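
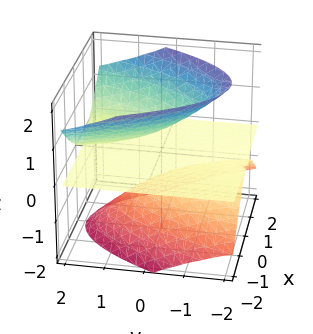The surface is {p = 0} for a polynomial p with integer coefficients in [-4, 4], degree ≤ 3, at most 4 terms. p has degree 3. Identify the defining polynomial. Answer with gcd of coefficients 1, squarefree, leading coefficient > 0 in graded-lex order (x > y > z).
(a) I count 2 distinct pieces. Treating them together as one polynomial.
(b) deg p = 3. No degree-2 surface has this shape.
(c) From the axis intercepts and sections: it meets the z-axis at z = 0 (among the integer gridlines); every point of the x-axis in the box is on the surface; every point of the y-axis in the box is on the surface.
(d) Together with the visible shape, these determine p as stated.

2*x^2*z - 2*y*z^2 - 2*z^3 + z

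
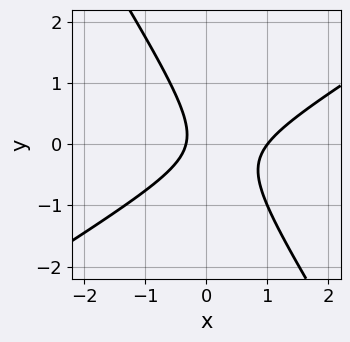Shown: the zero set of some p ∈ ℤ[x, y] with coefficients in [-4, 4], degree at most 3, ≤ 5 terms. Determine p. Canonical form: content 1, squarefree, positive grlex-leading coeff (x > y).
deg p = 2. No degree-1 curve has this shape.
From the visible intercepts: the curve avoids every integer y-axis point in the box; it meets the x-axis at x = 1 (among the integer gridlines).
The integer polynomial consistent with all of this is the stated p.

3*x^2 - 3*x*y - 3*y^2 - 2*x - 1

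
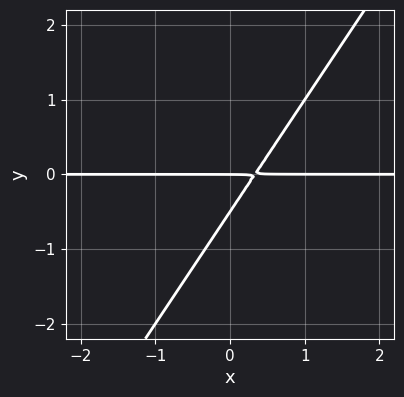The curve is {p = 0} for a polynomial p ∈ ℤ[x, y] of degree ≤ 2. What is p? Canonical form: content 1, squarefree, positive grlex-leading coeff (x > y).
1. Degree: a generic line meets the curve in up to 2 points, so deg p = 2.
2. From the visible intercepts: the visible x-axis segment lies entirely on the curve; it crosses the y-axis at the gridline y = 0.
3. The integer polynomial consistent with all of this is the stated p.

3*x*y - 2*y^2 - y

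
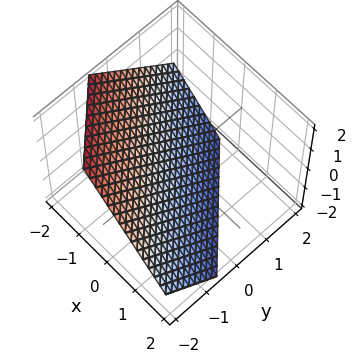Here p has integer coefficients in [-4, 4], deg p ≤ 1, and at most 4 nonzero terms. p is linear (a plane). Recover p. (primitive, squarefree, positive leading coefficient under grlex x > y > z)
3*x + 3*y + 3*z + 2

The degree is 1 — the surface is flat (a plane).
Matching integer coefficients to the picture gives p.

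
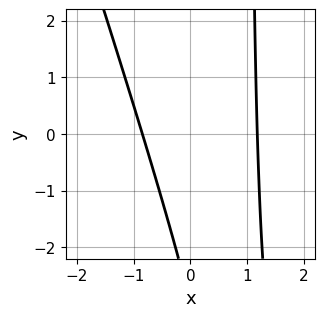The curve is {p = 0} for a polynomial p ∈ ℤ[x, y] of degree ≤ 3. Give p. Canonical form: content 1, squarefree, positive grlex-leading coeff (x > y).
3*x^2 + x*y - x - y - 3

1. The degree is 2 — no degree-1 curve has this shape.
2. Observable constraints: no y-intercept at any integer in the box.
3. These observations pin down the coefficients.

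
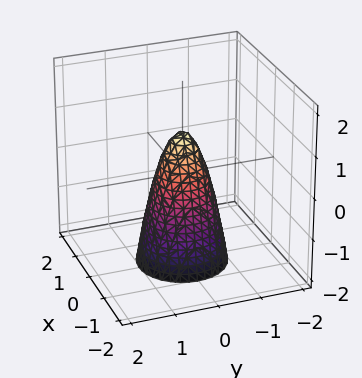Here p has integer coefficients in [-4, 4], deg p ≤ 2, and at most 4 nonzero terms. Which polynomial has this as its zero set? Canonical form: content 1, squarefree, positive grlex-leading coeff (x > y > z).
First, degree: the shape is more complex than any degree-1 surface, so deg p = 2.
Then, symmetries: the surface is invariant under rotation about z: p = q(x² + y², z).
Then, checking where it meets the axes: one z-axis crossing is at z = 1; a circular section at z = -2 has radius exactly 1.
Finally, putting this together gives p.

3*x^2 + 3*y^2 + z - 1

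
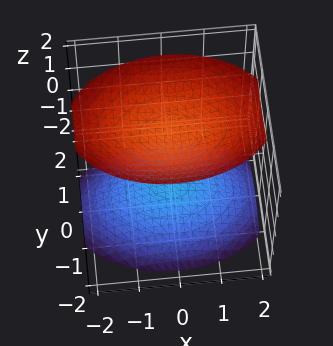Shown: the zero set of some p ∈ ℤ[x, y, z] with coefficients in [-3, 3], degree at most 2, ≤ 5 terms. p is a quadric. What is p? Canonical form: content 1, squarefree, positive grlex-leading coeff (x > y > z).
x^2 + 2*y^2 - 2*z^2 + 3

(a) I count 2 distinct pieces.
(b) The degree is 2 — two sheets facing apart; a quadric.
(c) Symmetries: the x ↦ −x reflection is a symmetry, so x appears only in even powers; the z ↦ −z reflection is a symmetry, so z appears only in even powers; it's symmetric under y → −y, forcing even powers of y.
(d) Against the integer gridlines: it misses every integer gridline on the y-axis; the surface avoids every integer x-axis point in the box.
(e) Putting this together gives p.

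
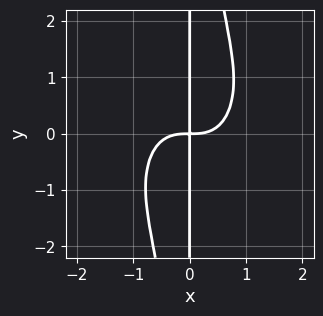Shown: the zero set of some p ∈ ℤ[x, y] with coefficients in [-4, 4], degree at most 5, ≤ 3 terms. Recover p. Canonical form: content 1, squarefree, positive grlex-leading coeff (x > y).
The degree is 4 — no degree-3 curve has this shape.
Checking where it meets the axes: every point of the y-axis in the box is on the curve.
Solving for integer coefficients yields p as stated.

3*x^4 + 2*x^2*y^2 - 3*x*y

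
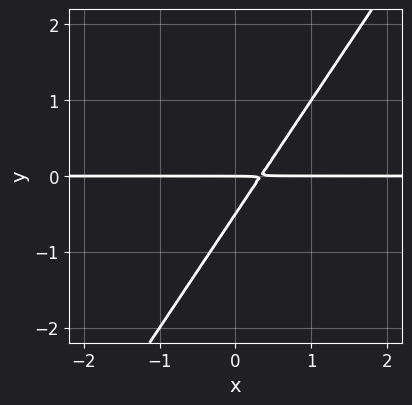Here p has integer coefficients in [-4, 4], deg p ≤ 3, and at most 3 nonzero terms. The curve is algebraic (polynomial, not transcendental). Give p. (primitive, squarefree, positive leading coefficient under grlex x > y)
3*x*y - 2*y^2 - y

The degree is 2 — no degree-1 curve has this shape.
Reading off the gridlines: it meets the y-axis at y = 0 (among the integer gridlines); every point of the x-axis in the box is on the curve.
Assembling these constraints gives the stated polynomial.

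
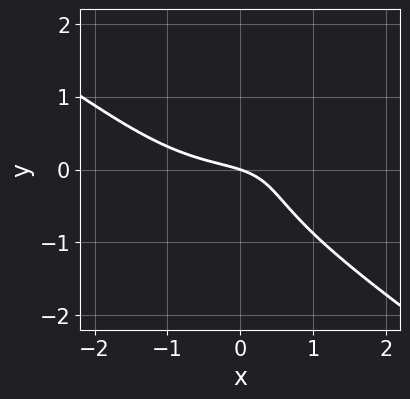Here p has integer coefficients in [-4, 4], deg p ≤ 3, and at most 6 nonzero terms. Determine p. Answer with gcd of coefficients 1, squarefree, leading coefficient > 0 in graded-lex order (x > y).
deg p = 3. The shape is more complex than any degree-2 curve.
From the axis intercepts and sections: one x-axis crossing is at x = 0; it crosses the y-axis at the gridline y = 0.
Fitting integer coefficients to these (and the overall shape) gives p.

x^3 + 3*y^3 - 3*x*y + x + 3*y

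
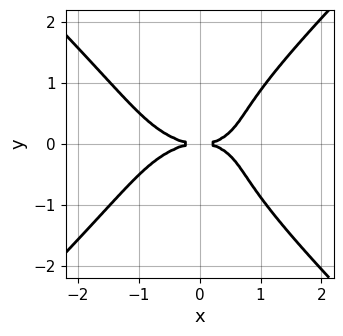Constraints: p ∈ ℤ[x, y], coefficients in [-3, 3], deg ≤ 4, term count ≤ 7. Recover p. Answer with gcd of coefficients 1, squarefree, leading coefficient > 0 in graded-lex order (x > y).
x^4 + 2*x^2*y^2 - 3*y^4 + 2*x*y^2 - 3*y^2

(a) deg p = 4.
(b) Symmetries: mirror symmetry y ↦ −y ⇒ only even powers of y.
(c) Against the integer gridlines: it crosses the y-axis at the gridline y = 0; it crosses the x-axis at the gridline x = 0.
(d) Solving for integer coefficients yields p as stated.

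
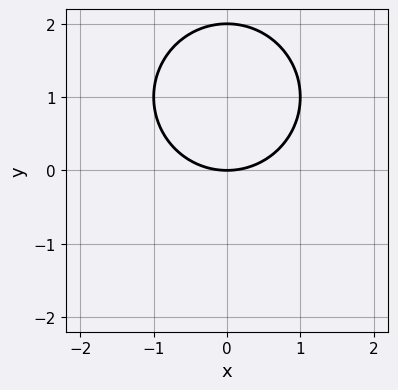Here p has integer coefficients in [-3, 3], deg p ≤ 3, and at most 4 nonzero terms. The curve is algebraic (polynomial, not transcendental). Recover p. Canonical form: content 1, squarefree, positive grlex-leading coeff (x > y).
x^2 + y^2 - 2*y

First, degree: a generic line meets the curve in up to 2 points, so deg p = 2.
Next, symmetries: mirror symmetry x ↦ −x ⇒ only even powers of x.
Next, from the visible intercepts: among the integer gridlines, it crosses the y-axis at y ∈ {0, 2}; it meets the x-axis at x = 0 (among the integer gridlines).
Finally, together with the visible shape, these determine p as stated.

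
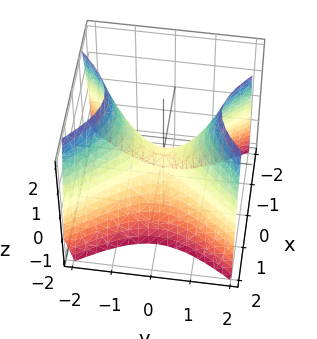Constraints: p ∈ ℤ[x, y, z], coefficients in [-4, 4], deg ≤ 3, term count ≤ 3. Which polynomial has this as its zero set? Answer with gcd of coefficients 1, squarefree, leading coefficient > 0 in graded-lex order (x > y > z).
3*x^2 - 2*y^2 + 2*z

First, the degree is 2 — a hyperbolic paraboloid; a quadric.
Then, symmetries: mirror symmetry x ↦ −x ⇒ only even powers of x; mirror symmetry y ↦ −y ⇒ only even powers of y.
Next, observable constraints: it crosses the z-axis at the gridline z = 0; one x-axis crossing is at x = 0; one y-axis crossing is at y = 0.
Finally, solving for integer coefficients yields p as stated.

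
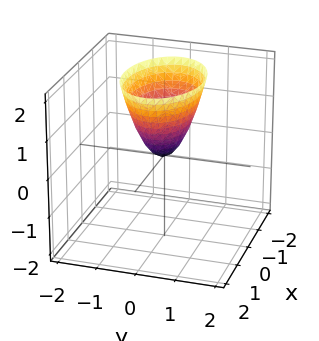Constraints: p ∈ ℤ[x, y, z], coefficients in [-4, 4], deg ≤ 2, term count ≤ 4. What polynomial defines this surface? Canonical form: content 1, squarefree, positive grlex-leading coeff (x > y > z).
x^2 + 2*y^2 - z

deg p = 2.
Symmetries: the x ↦ −x reflection is a symmetry, so x appears only in even powers; it's symmetric under y → −y, forcing even powers of y.
Checking where it meets the axes: it meets the x-axis at x = 0 (among the integer gridlines); it crosses the y-axis at the gridline y = 0; it meets the z-axis at z = 0 (among the integer gridlines).
Fitting integer coefficients to these (and the overall shape) gives p.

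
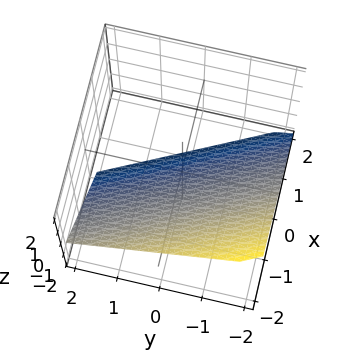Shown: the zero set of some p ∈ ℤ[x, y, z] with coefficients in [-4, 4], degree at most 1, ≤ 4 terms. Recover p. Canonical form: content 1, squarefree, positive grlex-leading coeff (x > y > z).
2*x + y + 2*z + 2

First, deg p = 1. Every cross-section is a straight line — this is a plane.
Then, reading off the gridlines: it crosses the x-axis at the gridline x = -1; it meets the y-axis at y = -2 (among the integer gridlines); one z-axis crossing is at z = -1.
Finally, the integer polynomial consistent with all of this is the stated p.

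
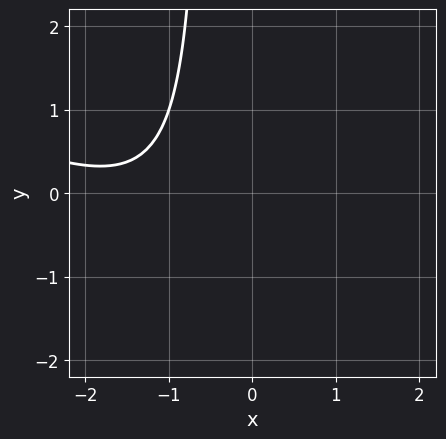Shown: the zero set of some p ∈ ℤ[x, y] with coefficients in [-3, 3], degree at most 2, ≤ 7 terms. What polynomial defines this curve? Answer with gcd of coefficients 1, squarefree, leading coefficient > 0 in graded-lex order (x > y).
The degree is 2 — no degree-1 curve has this shape.
From the axis intercepts and sections: no x-intercept at any integer in the box; no y-intercept at any integer in the box.
Assembling these constraints gives the stated polynomial.

x^2 + 2*x*y + 3*x + y + 3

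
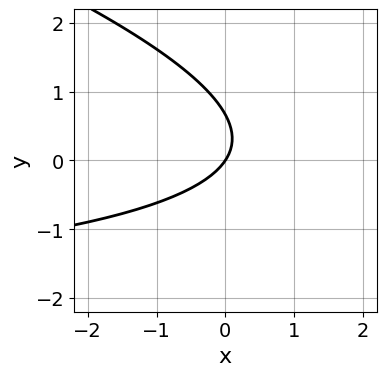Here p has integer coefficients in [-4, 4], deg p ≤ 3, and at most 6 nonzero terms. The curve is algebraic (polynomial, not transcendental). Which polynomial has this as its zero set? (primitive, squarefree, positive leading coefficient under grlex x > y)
Degree: the shape is more complex than any degree-1 curve, so deg p = 2.
From the axis intercepts and sections: it meets the y-axis at y = 0 (among the integer gridlines); one x-axis crossing is at x = 0.
Putting this together gives p.

x*y + 3*y^2 + 3*x - 2*y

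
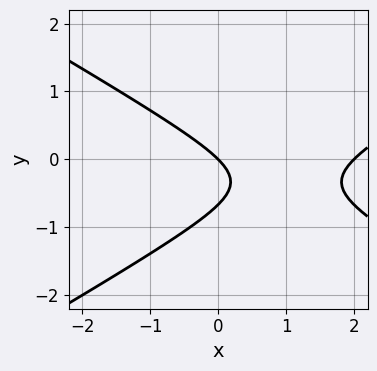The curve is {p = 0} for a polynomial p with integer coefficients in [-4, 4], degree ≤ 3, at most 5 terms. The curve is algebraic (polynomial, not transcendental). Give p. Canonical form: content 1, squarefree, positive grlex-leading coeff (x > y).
(a) Degree: no degree-1 curve has this shape, so deg p = 2.
(b) Reading off the gridlines: among the integer gridlines, it crosses the x-axis at x ∈ {0, 2}; one y-axis crossing is at y = 0.
(c) Fitting integer coefficients to these (and the overall shape) gives p.

x^2 - 3*y^2 - 2*x - 2*y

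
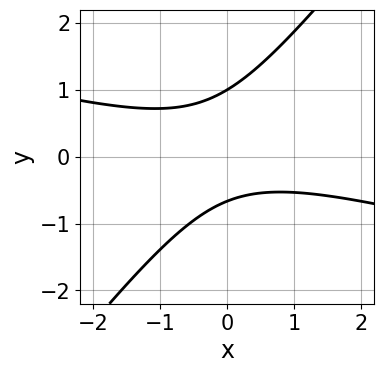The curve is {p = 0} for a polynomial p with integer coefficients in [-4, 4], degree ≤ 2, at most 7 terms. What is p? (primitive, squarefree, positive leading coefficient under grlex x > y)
x^2 + 3*x*y - 3*y^2 + y + 2

The degree is 2 — the shape is more complex than any degree-1 curve.
Against the integer gridlines: it misses every integer gridline on the x-axis; it crosses the y-axis at the gridline y = 1.
Matching integer coefficients to the picture gives p.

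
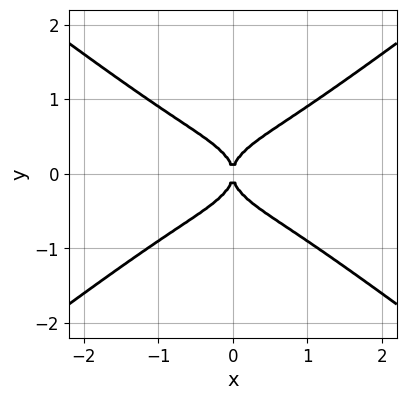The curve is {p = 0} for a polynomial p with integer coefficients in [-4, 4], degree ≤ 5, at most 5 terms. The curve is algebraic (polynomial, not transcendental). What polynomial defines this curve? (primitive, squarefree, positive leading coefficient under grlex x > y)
x^4 - 3*y^4 + x^2

(a) The degree is 4 — the shape is more complex than any degree-3 curve.
(b) Symmetries: mirror symmetry x ↦ −x ⇒ only even powers of x; it's symmetric under y → −y, forcing even powers of y.
(c) Observable constraints: it crosses the x-axis at the gridline x = 0; it crosses the y-axis at the gridline y = 0.
(d) Matching integer coefficients to the picture gives p.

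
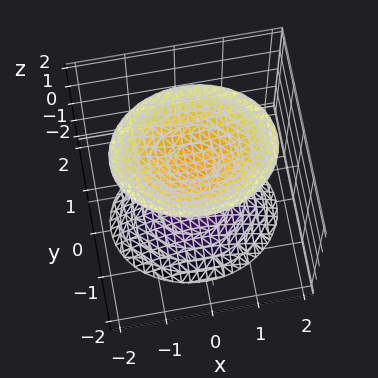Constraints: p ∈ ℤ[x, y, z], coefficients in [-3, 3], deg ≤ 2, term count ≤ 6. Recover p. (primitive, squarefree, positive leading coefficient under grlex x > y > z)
2*x^2 + 3*y^2 - 2*z^2 + 3

First, I count 2 distinct pieces.
Next, degree: two separate bowl-shaped sheets opening away from each other; a quadric, so deg p = 2.
Next, symmetries: mirror symmetry z ↦ −z ⇒ only even powers of z; mirror symmetry x ↦ −x ⇒ only even powers of x; mirror symmetry y ↦ −y ⇒ only even powers of y.
Then, reading off the gridlines: it misses every integer gridline on the y-axis; it misses every integer gridline on the x-axis.
Finally, matching integer coefficients to the picture gives p.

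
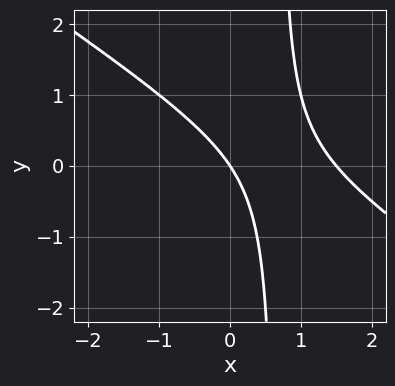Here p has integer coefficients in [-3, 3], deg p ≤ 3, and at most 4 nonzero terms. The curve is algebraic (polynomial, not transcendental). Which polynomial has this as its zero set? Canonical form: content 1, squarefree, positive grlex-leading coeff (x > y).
Degree: a generic line meets the curve in up to 2 points, so deg p = 2.
From the axis intercepts and sections: it meets the x-axis at x = 0 (among the integer gridlines); one y-axis crossing is at y = 0.
Assembling these constraints gives the stated polynomial.

2*x^2 + 3*x*y - 3*x - 2*y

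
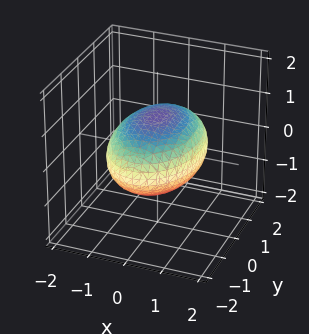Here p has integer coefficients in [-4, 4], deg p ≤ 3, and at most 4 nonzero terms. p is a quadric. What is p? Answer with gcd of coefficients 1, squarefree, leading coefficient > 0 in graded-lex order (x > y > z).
2*x^2 + y^2 + 3*z^2 - 3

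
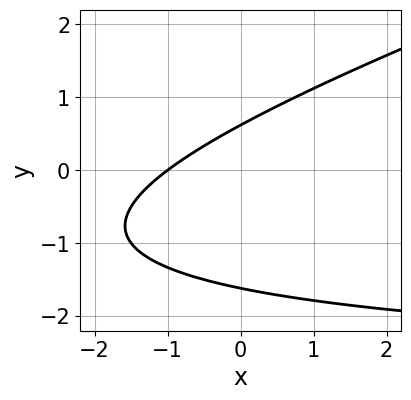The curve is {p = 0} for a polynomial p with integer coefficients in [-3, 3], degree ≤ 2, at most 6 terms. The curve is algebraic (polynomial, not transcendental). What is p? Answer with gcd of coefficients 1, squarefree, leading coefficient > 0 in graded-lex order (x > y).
x*y - 3*y^2 + 3*x - 3*y + 3

Degree: a generic line meets the curve in up to 2 points, so deg p = 2.
Checking where it meets the axes: it meets the x-axis at x = -1 (among the integer gridlines).
The integer polynomial consistent with all of this is the stated p.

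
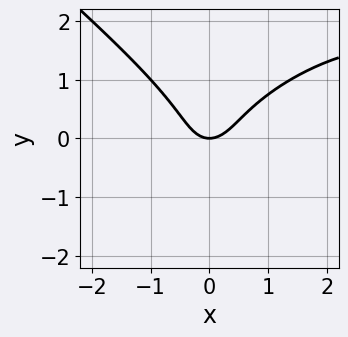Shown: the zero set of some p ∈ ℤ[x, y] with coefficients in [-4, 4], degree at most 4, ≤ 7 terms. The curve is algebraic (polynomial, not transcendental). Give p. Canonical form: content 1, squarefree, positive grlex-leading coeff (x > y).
x^3 - x^2*y + 3*y^3 - 3*x^2 + 2*y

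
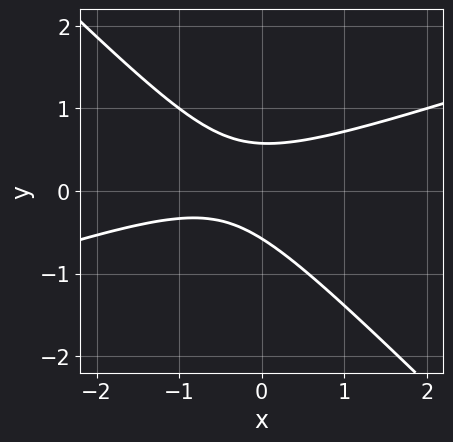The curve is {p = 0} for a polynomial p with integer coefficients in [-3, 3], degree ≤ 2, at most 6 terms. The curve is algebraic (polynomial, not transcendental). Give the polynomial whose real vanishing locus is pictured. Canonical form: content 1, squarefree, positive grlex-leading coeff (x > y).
First, the degree is 2 — no degree-1 curve has this shape.
Then, observable constraints: no x-intercept at any integer in the box.
Finally, putting this together gives p.

x^2 - 2*x*y - 3*y^2 + x + 1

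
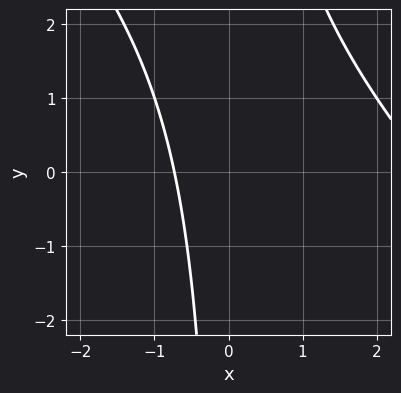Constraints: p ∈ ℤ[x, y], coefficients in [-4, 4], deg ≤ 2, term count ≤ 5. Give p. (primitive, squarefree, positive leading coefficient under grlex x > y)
x^2 + x*y - 2*x - 2

(a) The degree is 2 — no degree-1 curve has this shape.
(b) Reading off the gridlines: it misses every integer gridline on the y-axis.
(c) These observations pin down the coefficients.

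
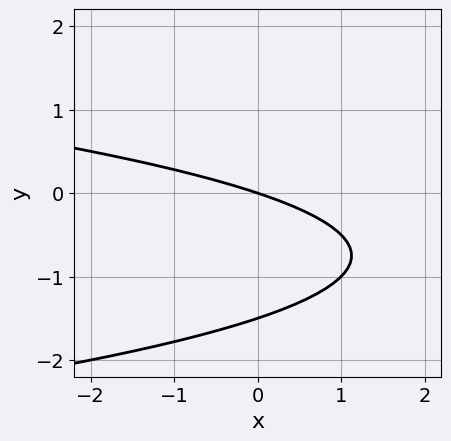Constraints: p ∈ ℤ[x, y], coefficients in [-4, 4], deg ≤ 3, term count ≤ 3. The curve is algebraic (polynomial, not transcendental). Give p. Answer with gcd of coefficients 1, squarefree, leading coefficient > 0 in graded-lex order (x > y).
2*y^2 + x + 3*y

First, deg p = 2. No degree-1 curve has this shape.
Next, from the axis intercepts and sections: one y-axis crossing is at y = 0; one x-axis crossing is at x = 0.
Finally, together with the visible shape, these determine p as stated.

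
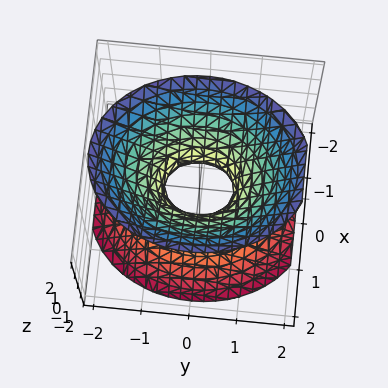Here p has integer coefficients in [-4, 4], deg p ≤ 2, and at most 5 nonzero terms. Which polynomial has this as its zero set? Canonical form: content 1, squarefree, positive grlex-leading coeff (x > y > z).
1. The degree is 2 — an hourglass — one-sheet hyperboloid; a quadric.
2. Symmetries: the x ↦ −x reflection is a symmetry, so x appears only in even powers; mirror symmetry z ↦ −z ⇒ only even powers of z; the y ↦ −y reflection is a symmetry, so y appears only in even powers.
3. Observable constraints: it misses every integer gridline on the z-axis.
4. Assembling these constraints gives the stated polynomial.

3*x^2 + 2*y^2 - 2*z^2 - 1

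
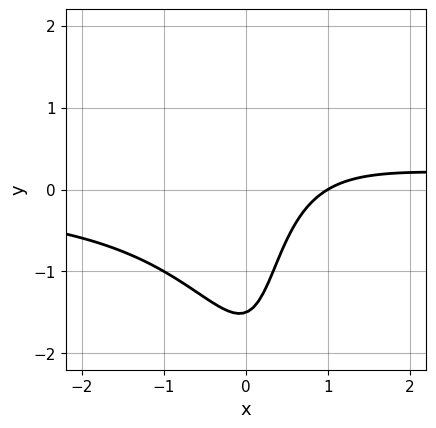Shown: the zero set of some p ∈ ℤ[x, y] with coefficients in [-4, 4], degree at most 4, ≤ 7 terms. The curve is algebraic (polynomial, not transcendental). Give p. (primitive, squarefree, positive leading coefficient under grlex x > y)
(a) deg p = 3. A generic line meets the curve in up to 3 points.
(b) From the visible intercepts: it meets the x-axis at x = 1 (among the integer gridlines).
(c) Putting this together gives p.

3*x^2*y + x*y^2 - 3*x + 2*y + 3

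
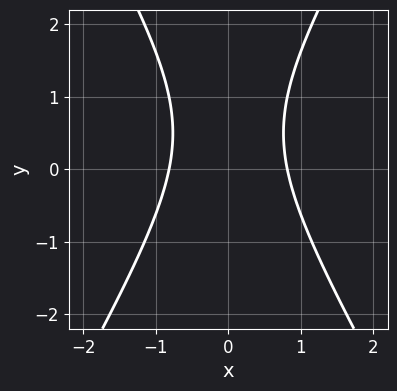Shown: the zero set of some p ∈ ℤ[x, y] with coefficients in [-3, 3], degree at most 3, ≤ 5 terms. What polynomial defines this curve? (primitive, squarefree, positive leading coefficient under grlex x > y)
3*x^2 - y^2 + y - 2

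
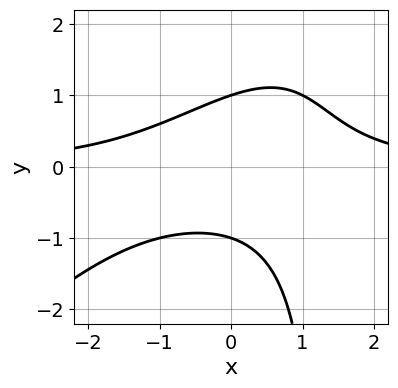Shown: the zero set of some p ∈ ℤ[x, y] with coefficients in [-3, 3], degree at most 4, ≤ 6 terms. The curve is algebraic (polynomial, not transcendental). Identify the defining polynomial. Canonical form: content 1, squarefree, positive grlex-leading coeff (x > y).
2*x^2*y - 2*x*y^2 + 3*y^2 - 3

First, degree: the shape is more complex than any degree-2 curve, so deg p = 3.
Then, reading off the gridlines: the y-axis gridline crossings are at y ∈ {-1, 1}; no x-intercept at any integer in the box.
Finally, matching integer coefficients to the picture gives p.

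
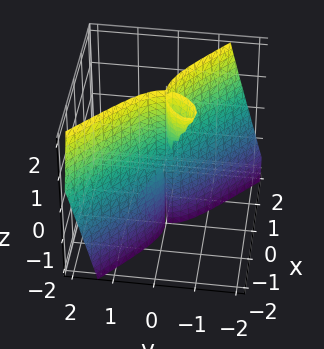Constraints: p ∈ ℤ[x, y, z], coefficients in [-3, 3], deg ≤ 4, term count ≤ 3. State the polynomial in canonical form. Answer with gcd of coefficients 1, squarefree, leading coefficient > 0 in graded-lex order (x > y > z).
2*x^3 + 2*x*y*z + 3*y^3

First, the picture has 2 separate pieces.
Then, degree: no degree-2 surface has this shape, so deg p = 3.
Then, reading off the gridlines: every point of the z-axis in the box is on the surface; it meets the y-axis at y = 0 (among the integer gridlines); it meets the x-axis at x = 0 (among the integer gridlines).
Finally, assembling these constraints gives the stated polynomial.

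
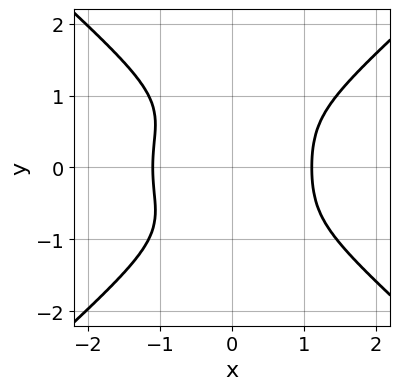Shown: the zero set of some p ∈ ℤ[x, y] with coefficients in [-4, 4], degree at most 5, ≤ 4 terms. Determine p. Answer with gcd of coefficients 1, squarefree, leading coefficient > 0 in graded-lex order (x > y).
2*x^4 - 3*y^4 - 2*x*y^2 - 3

1. Degree: the shape is more complex than any degree-3 curve, so deg p = 4.
2. Symmetries: mirror symmetry y ↦ −y ⇒ only even powers of y.
3. Against the integer gridlines: it misses every integer gridline on the y-axis.
4. Assembling these constraints gives the stated polynomial.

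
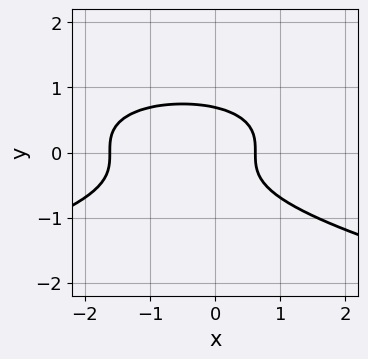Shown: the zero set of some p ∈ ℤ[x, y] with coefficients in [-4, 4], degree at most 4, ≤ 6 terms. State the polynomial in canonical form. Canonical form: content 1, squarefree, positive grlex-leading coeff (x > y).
3*y^3 + x^2 + x - 1

deg p = 3.
Matching integer coefficients to the picture gives p.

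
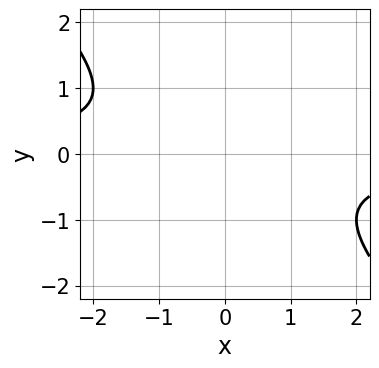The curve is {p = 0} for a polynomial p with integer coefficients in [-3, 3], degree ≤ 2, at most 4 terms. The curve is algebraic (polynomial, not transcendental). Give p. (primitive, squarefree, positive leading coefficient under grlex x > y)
x*y + y^2 + 1

First, degree: the shape is more complex than any degree-1 curve, so deg p = 2.
Next, observable constraints: no x-intercept at any integer in the box; no y-intercept at any integer in the box.
Finally, solving for integer coefficients yields p as stated.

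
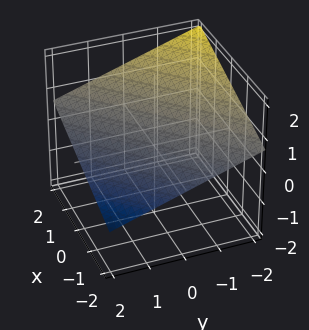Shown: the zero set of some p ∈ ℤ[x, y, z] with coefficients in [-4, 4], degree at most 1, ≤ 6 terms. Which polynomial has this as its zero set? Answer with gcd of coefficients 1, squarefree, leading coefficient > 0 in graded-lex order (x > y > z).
x - y - 3*z + 2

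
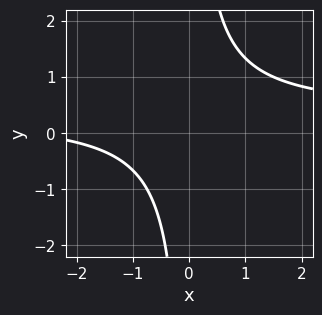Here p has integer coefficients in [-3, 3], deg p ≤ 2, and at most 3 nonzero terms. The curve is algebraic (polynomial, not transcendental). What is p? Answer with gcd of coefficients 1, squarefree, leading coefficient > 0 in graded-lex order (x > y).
Degree: the shape is more complex than any degree-1 curve, so deg p = 2.
Observable constraints: it misses every integer gridline on the x-axis; it misses every integer gridline on the y-axis.
These observations pin down the coefficients.

3*x*y - x - 3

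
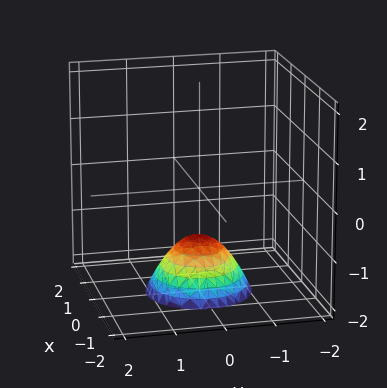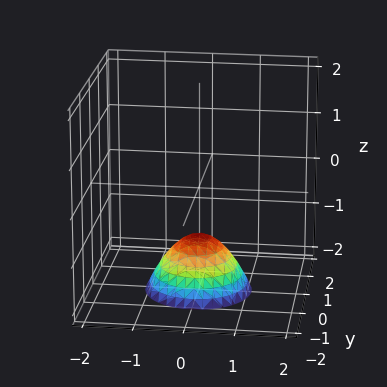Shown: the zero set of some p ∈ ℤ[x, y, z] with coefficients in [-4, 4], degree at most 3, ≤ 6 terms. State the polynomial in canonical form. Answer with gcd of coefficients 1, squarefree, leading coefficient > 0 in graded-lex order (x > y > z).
First, degree: no degree-1 surface has this shape, so deg p = 2.
Next, symmetries: every cross-section ⟂ z is a circle, so x, y appear only via x² + y².
Next, observable constraints: a circular section at z = -2 has radius exactly 1; the surface avoids every integer y-axis point in the box; the surface avoids every integer x-axis point in the box; it crosses the z-axis at the gridline z = -1.
Finally, fitting integer coefficients to these (and the overall shape) gives p.

x^2 + y^2 + z + 1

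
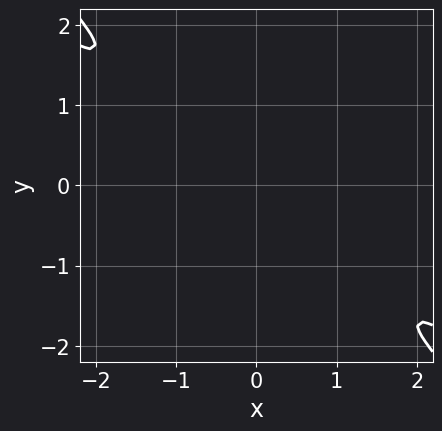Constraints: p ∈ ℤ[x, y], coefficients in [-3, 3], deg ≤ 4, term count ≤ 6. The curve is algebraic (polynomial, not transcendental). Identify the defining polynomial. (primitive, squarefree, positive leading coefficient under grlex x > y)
2*x^4 + 3*x^3*y + x*y^3 + 2*y^4 + 2

1. Degree: the shape is more complex than any degree-3 curve, so deg p = 4.
2. Observable constraints: it misses every integer gridline on the y-axis; the curve avoids every integer x-axis point in the box.
3. Putting this together gives p.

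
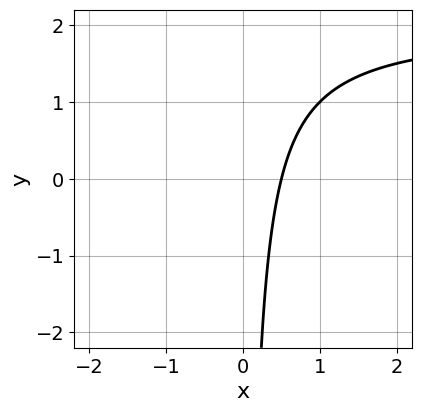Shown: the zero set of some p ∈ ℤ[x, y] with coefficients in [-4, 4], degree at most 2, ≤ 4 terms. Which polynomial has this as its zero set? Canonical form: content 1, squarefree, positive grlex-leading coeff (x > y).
x*y - 2*x + 1

1. deg p = 2.
2. Against the integer gridlines: it misses every integer gridline on the y-axis.
3. The integer polynomial consistent with all of this is the stated p.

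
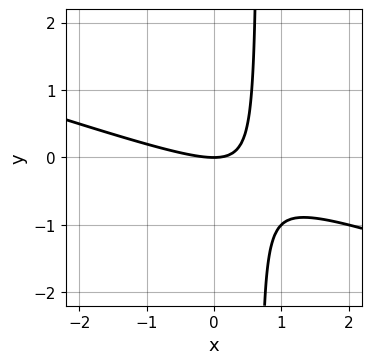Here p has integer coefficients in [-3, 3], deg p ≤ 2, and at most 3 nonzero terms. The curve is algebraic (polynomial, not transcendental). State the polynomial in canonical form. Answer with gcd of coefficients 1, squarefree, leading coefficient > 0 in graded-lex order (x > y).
x^2 + 3*x*y - 2*y

(a) The degree is 2 — the shape is more complex than any degree-1 curve.
(b) Reading off the gridlines: it meets the x-axis at x = 0 (among the integer gridlines); one y-axis crossing is at y = 0.
(c) The integer polynomial consistent with all of this is the stated p.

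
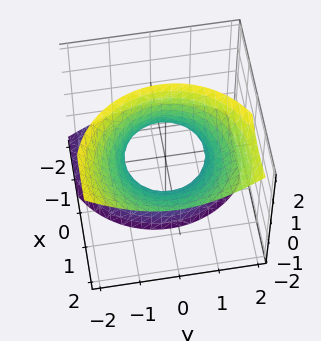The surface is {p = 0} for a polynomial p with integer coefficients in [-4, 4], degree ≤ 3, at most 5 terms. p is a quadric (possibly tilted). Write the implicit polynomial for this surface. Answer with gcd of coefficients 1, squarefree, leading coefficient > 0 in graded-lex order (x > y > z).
2*x^2 - 3*x*z + 2*y^2 - z^2 - 2

(a) The degree is 2 — no degree-1 surface has this shape.
(b) From the visible intercepts: among the integer gridlines, it crosses the y-axis at y ∈ {-1, 1}; among the integer gridlines, it crosses the x-axis at x ∈ {-1, 1}.
(c) The integer polynomial consistent with all of this is the stated p.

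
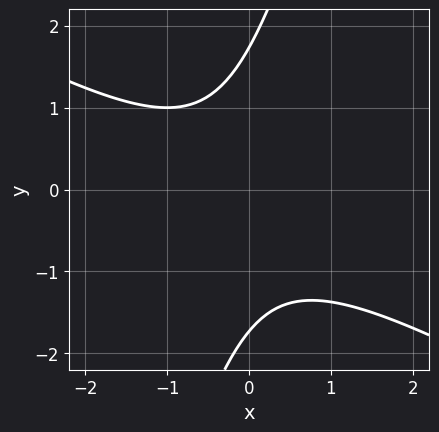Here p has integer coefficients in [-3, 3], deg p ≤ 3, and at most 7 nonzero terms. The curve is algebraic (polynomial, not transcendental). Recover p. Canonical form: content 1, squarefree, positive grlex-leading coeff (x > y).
1. deg p = 2.
2. Checking where it meets the axes: the curve avoids every integer x-axis point in the box.
3. These observations pin down the coefficients.

2*x^2 + 3*x*y - y^2 + x + 3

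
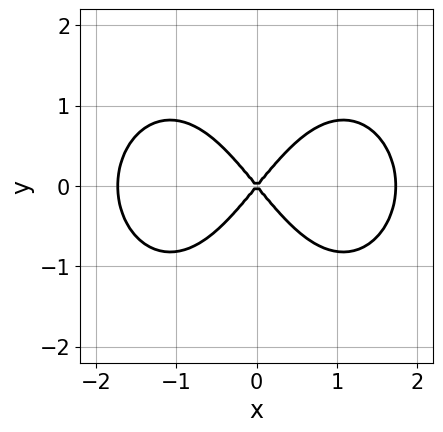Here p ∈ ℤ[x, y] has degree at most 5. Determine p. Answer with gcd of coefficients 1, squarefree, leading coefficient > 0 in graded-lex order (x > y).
x^4 + x^2*y^2 - 3*x^2 + 2*y^2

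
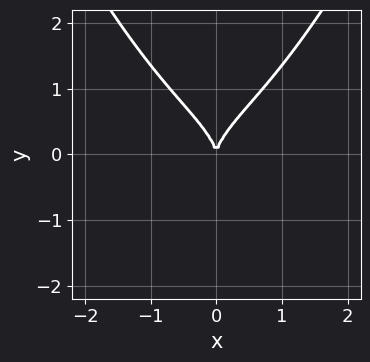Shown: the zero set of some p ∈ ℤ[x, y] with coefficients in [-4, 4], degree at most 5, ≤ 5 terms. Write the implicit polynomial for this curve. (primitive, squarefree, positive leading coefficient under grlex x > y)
(a) Degree: a generic line meets the curve in up to 4 points, so deg p = 4.
(b) Symmetries: the x ↦ −x reflection is a symmetry, so x appears only in even powers.
(c) Observable constraints: one x-axis crossing is at x = 0; it meets the y-axis at y = 0 (among the integer gridlines).
(d) Assembling these constraints gives the stated polynomial.

2*x^4 - 2*y^3 + 3*x^2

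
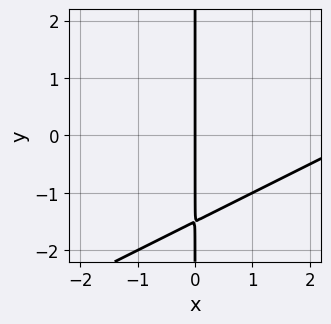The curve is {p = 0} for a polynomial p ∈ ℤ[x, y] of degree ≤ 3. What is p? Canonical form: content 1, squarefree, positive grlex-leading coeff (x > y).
Degree: the shape is more complex than any degree-1 curve, so deg p = 2.
Reading off the gridlines: it meets the x-axis at x = 0 (among the integer gridlines); the visible y-axis segment lies entirely on the curve.
These observations pin down the coefficients.

x^2 - 2*x*y - 3*x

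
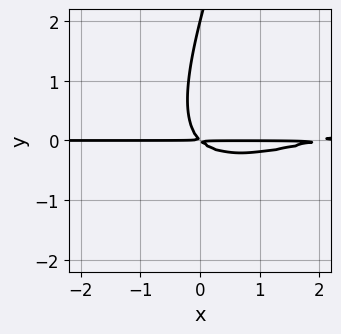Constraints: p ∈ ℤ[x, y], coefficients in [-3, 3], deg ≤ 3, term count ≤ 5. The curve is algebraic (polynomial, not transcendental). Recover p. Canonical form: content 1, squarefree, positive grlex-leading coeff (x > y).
x^2*y - 3*x*y^2 + y^3 - 2*x*y - 2*y^2

The degree is 3 — the shape is more complex than any degree-2 curve.
From the axis intercepts and sections: it crosses the y-axis at the gridline y = 2; every point of the x-axis in the box is on the curve.
These observations pin down the coefficients.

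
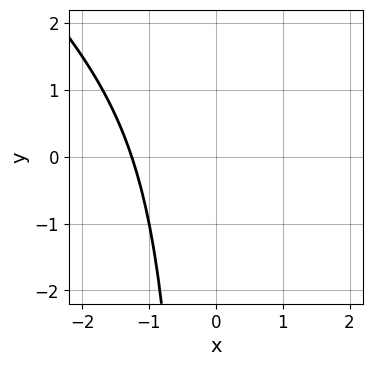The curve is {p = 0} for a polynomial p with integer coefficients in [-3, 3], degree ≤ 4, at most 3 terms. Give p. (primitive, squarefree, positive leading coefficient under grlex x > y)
x^3 + x^2*y + 2

First, deg p = 3. No degree-2 curve has this shape.
Next, reading off the gridlines: no y-intercept at any integer in the box.
Finally, putting this together gives p.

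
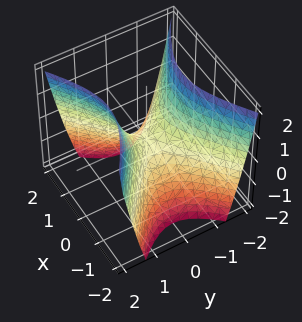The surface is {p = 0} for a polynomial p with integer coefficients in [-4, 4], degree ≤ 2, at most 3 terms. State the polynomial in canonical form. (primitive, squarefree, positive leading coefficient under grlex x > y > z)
2*x^2 - 3*y^2 + 2*z

1. The degree is 2 — a saddle surface; a quadric.
2. Symmetries: mirror symmetry x ↦ −x ⇒ only even powers of x; mirror symmetry y ↦ −y ⇒ only even powers of y.
3. Observable constraints: it meets the x-axis at x = 0 (among the integer gridlines); it crosses the y-axis at the gridline y = 0; it crosses the z-axis at the gridline z = 0.
4. Together with the visible shape, these determine p as stated.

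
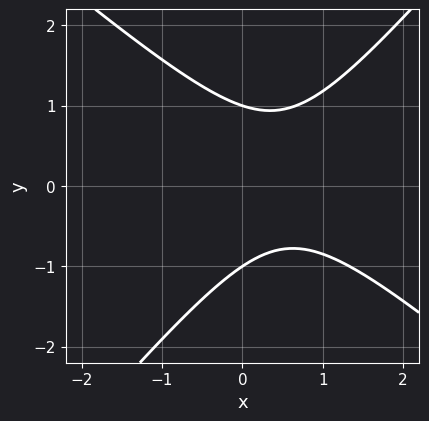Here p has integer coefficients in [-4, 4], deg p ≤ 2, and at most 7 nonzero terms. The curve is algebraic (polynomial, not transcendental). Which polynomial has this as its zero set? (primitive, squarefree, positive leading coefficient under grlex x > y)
deg p = 2. A generic line meets the curve in up to 2 points.
Checking where it meets the axes: the curve avoids every integer x-axis point in the box; the y-axis gridline crossings are at y ∈ {-1, 1}.
Matching integer coefficients to the picture gives p.

3*x^2 + x*y - 3*y^2 - 3*x + 3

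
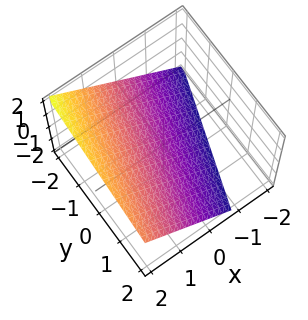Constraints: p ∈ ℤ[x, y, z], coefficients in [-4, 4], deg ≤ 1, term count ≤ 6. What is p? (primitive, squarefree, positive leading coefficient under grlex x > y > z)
3*x - y - 3*z - 2

First, the degree is 1 — every cross-section is a straight line — this is a plane.
Then, observable constraints: it crosses the y-axis at the gridline y = -2.
Finally, assembling these constraints gives the stated polynomial.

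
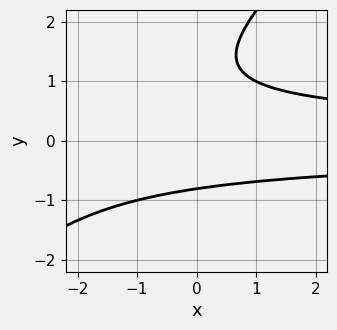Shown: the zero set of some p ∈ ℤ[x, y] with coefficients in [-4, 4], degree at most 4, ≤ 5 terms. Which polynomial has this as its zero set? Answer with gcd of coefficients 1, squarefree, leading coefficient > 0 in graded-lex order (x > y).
The degree is 3 — the shape is more complex than any degree-2 curve.
From the axis intercepts and sections: it misses every integer gridline on the x-axis.
Matching integer coefficients to the picture gives p.

2*x*y^2 - 2*y^3 + 3*y^2 - 3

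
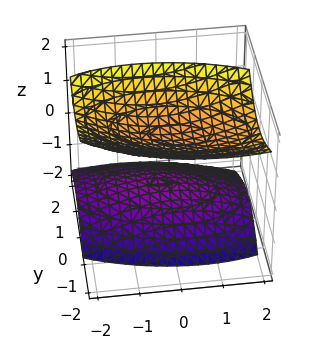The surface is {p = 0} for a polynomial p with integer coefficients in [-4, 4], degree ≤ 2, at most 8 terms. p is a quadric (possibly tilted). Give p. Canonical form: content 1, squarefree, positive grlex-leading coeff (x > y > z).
First, I count 2 distinct pieces. Treating them together as one polynomial.
Next, degree: no degree-1 surface has this shape, so deg p = 2.
Then, observable constraints: the z-axis gridline crossings are at z ∈ {-1, 1}; the surface avoids every integer x-axis point in the box; no y-intercept at any integer in the box.
Finally, assembling these constraints gives the stated polynomial.

x^2 + x*y + 3*y^2 + 2*y*z - 3*z^2 + 3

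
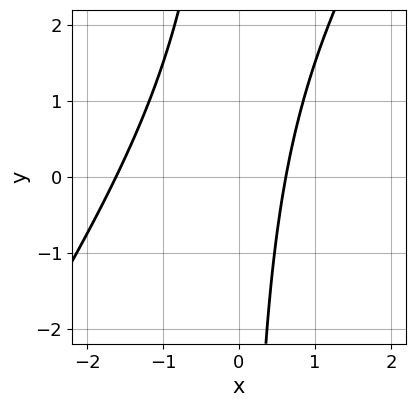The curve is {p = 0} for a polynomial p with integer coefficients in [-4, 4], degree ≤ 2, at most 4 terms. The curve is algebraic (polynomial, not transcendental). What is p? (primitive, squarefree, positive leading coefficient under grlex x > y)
3*x^2 - 2*x*y + 3*x - 3

(a) deg p = 2. No degree-1 curve has this shape.
(b) From the axis intercepts and sections: no y-intercept at any integer in the box.
(c) These observations pin down the coefficients.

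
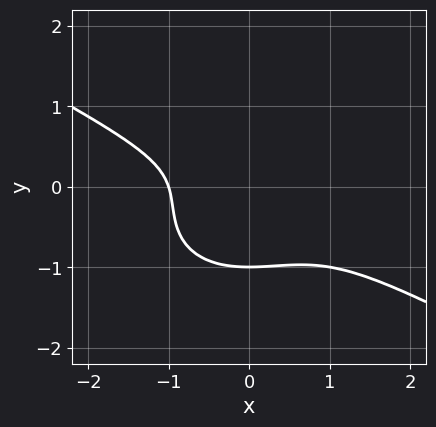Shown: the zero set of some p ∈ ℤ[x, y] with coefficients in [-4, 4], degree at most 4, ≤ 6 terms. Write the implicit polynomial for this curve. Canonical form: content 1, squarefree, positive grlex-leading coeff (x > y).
1. The degree is 3 — no degree-2 curve has this shape.
2. Checking where it meets the axes: it crosses the x-axis at the gridline x = -1; it crosses the y-axis at the gridline y = -1.
3. Matching integer coefficients to the picture gives p.

x^3 + x^2*y + 3*y^3 + 2*y^2 + 1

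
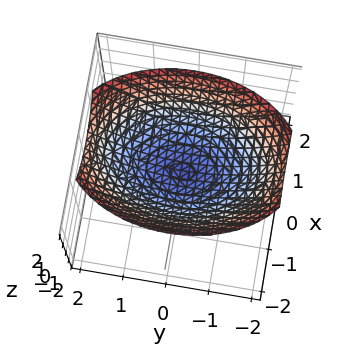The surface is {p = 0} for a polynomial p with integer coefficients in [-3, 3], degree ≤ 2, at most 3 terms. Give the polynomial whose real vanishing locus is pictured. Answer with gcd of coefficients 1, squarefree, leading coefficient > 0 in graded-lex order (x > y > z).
2*x^2 + y^2 - 3*z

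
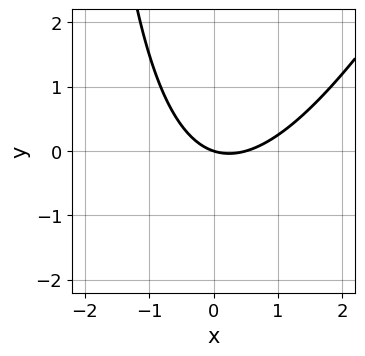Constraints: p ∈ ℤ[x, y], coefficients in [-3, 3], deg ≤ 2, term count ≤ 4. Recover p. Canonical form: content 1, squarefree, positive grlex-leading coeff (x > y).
2*x^2 - x*y - x - 3*y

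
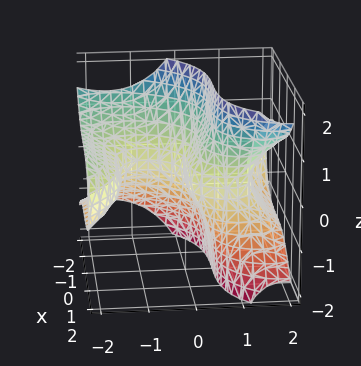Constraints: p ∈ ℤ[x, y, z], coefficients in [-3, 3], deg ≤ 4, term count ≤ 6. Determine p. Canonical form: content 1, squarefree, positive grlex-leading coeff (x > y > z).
(a) Degree: the shape is more complex than any degree-2 surface, so deg p = 3.
(b) From the axis intercepts and sections: one z-axis crossing is at z = 0; it crosses the y-axis at the gridline y = 0; one x-axis crossing is at x = 0.
(c) The integer polynomial consistent with all of this is the stated p.

x^3 + y^3 - 3*y*z^2 + 2*z^2 - 2*y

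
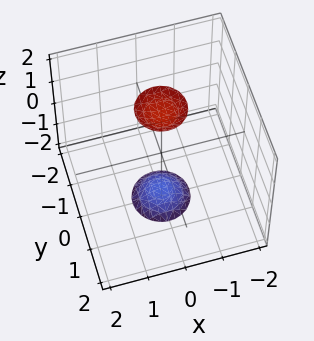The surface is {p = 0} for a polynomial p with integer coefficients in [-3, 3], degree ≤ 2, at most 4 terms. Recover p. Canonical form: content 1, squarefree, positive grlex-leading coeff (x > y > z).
1. There are 2 components. They look like related sheets of one shape, so recover p as a whole.
2. The degree is 2 — no degree-1 surface has this shape.
3. Symmetries: rotational symmetry about the z-axis ⇒ p depends on x, y only through x² + y².
4. From the axis intercepts and sections: the surface avoids every integer x-axis point in the box; a circular section at z = -2 has radius between 0 and 1.
5. Matching integer coefficients to the picture gives p.

3*x^2 + 3*y^2 - z^2 + 3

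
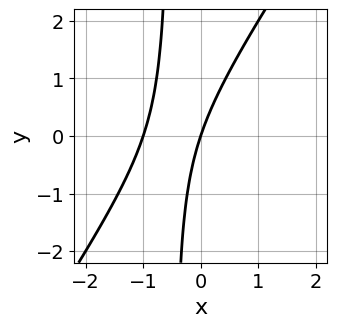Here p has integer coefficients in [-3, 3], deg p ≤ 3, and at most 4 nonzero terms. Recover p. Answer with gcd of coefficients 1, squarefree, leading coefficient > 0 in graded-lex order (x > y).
3*x^2 - 2*x*y + 3*x - y

The degree is 2 — no degree-1 curve has this shape.
Checking where it meets the axes: among the integer gridlines, it crosses the x-axis at x ∈ {-1, 0}; it crosses the y-axis at the gridline y = 0.
The integer polynomial consistent with all of this is the stated p.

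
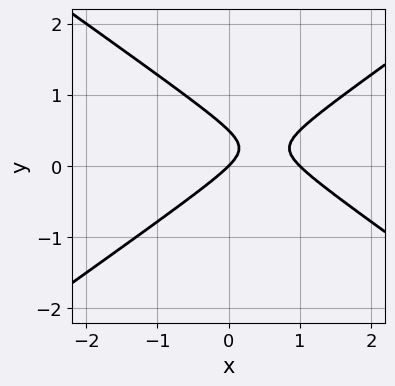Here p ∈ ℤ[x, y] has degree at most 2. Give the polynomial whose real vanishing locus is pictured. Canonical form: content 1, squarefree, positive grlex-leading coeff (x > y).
First, deg p = 2. The shape is more complex than any degree-1 curve.
Next, checking where it meets the axes: among the integer gridlines, it crosses the x-axis at x ∈ {0, 1}; one y-axis crossing is at y = 0.
Finally, putting this together gives p.

x^2 - 2*y^2 - x + y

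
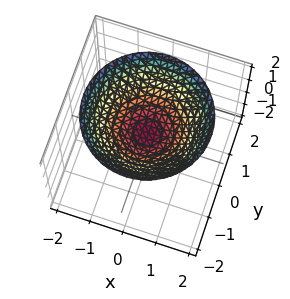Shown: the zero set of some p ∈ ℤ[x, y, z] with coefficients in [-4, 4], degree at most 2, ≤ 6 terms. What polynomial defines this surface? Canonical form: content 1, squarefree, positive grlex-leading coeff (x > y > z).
(a) The degree is 2 — a generic line meets the surface in up to 2 points.
(b) By symmetry, the z-axis is an axis of rotation, so x and y enter only as x² + y².
(c) Checking where it meets the axes: a circular section at z = 1 has radius exactly 1; it misses every integer gridline on the x-axis.
(d) Together with the visible shape, these determine p as stated.

x^2 + y^2 - 2*z + 1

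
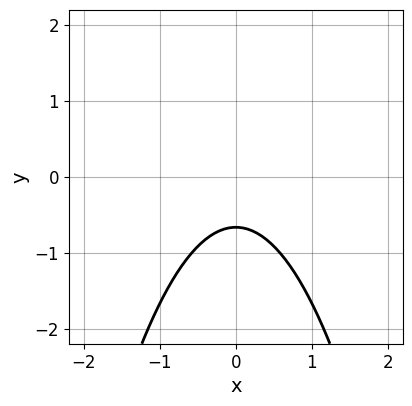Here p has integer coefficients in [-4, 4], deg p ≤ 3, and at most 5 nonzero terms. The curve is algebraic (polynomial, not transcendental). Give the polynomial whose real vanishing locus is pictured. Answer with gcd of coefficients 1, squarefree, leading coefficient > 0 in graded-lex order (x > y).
3*x^2 + 3*y + 2

1. Degree: no degree-1 curve has this shape, so deg p = 2.
2. Symmetries: the x ↦ −x reflection is a symmetry, so x appears only in even powers.
3. Reading off the gridlines: it misses every integer gridline on the x-axis.
4. Together with the visible shape, these determine p as stated.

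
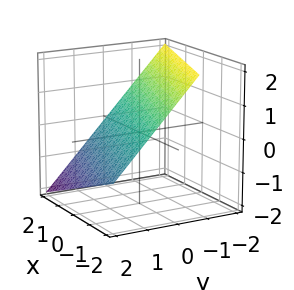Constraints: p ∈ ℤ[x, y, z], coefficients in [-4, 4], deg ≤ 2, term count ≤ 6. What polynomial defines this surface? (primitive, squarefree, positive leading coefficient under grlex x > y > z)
x + 3*y + 3*z - 2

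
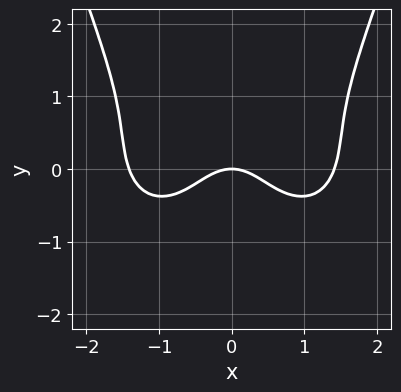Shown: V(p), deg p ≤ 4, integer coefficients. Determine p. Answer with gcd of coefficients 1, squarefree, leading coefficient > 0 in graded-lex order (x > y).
x^4 + x^2*y^2 - 2*y^3 - 2*x^2 - 2*y

1. The degree is 4 — the shape is more complex than any degree-3 curve.
2. Symmetries: mirror symmetry x ↦ −x ⇒ only even powers of x.
3. Observable constraints: it crosses the y-axis at the gridline y = 0; one x-axis crossing is at x = 0.
4. Matching integer coefficients to the picture gives p.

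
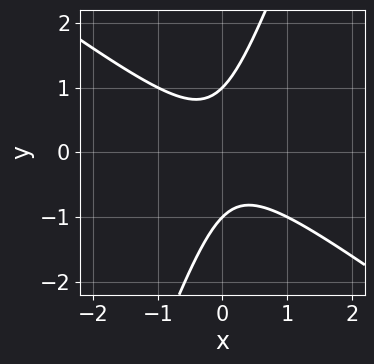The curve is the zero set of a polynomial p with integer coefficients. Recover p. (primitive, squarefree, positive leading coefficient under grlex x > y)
2*x^2 + 2*x*y - y^2 + 1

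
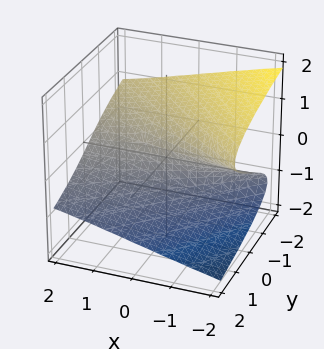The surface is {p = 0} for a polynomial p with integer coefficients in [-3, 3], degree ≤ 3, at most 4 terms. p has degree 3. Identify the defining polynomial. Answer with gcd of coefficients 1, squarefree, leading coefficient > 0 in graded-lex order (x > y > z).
z^3 + x*z + y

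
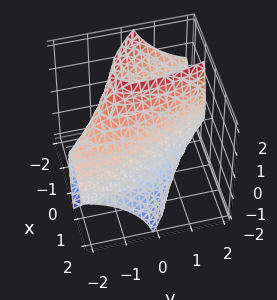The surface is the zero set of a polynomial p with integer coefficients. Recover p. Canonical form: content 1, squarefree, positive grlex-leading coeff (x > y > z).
(a) deg p = 2. The shape is more complex than any degree-1 surface.
(b) From the visible intercepts: the x-axis gridline crossings are at x ∈ {-1, 1}.
(c) Matching integer coefficients to the picture gives p.

3*x^2 + 3*x*y + 3*x*z + y^2 + z^2 - 3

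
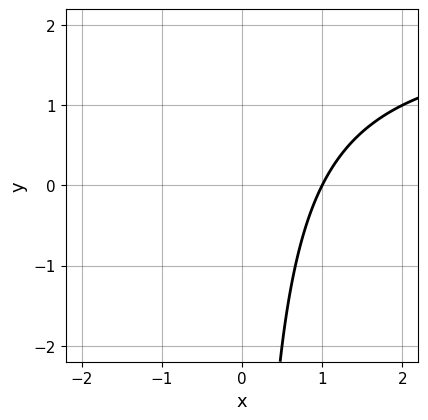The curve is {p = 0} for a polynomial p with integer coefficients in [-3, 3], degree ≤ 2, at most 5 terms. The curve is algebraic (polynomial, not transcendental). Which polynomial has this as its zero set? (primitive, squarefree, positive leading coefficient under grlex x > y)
x*y - 2*x + 2

1. deg p = 2. No degree-1 curve has this shape.
2. Reading off the gridlines: no y-intercept at any integer in the box; it meets the x-axis at x = 1 (among the integer gridlines).
3. These observations pin down the coefficients.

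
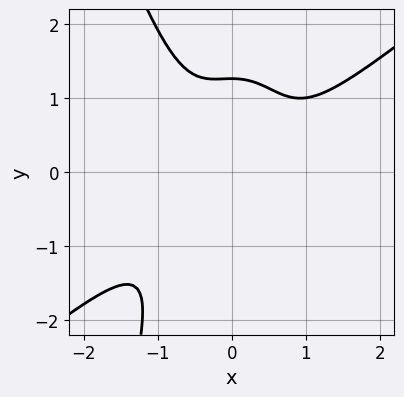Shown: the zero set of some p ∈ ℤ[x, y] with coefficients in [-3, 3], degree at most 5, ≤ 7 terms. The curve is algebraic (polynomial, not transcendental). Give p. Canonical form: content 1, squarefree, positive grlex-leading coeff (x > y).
3*x^4 - 3*x^3*y - x^2*y^2 - y^3 + 2

1. deg p = 4. The shape is more complex than any degree-3 curve.
2. Against the integer gridlines: the curve avoids every integer x-axis point in the box.
3. Putting this together gives p.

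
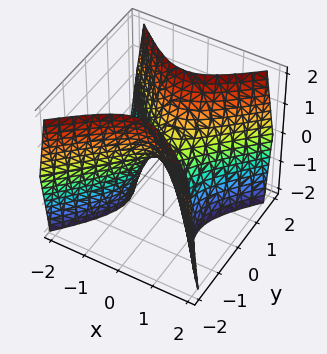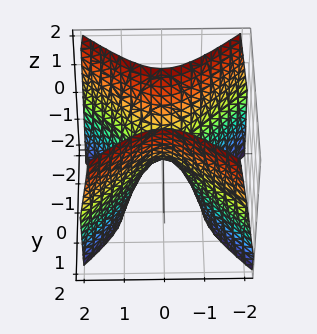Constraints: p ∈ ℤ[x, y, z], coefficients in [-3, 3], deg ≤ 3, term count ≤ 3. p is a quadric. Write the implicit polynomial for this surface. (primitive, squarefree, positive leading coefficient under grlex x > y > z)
First, deg p = 2.
Then, symmetries: it's symmetric under y → −y, forcing even powers of y; mirror symmetry x ↦ −x ⇒ only even powers of x.
Next, reading off the gridlines: it crosses the z-axis at the gridline z = 0; it meets the x-axis at x = 0 (among the integer gridlines); it meets the y-axis at y = 0 (among the integer gridlines).
Finally, solving for integer coefficients yields p as stated.

2*x^2 - 2*y^2 + z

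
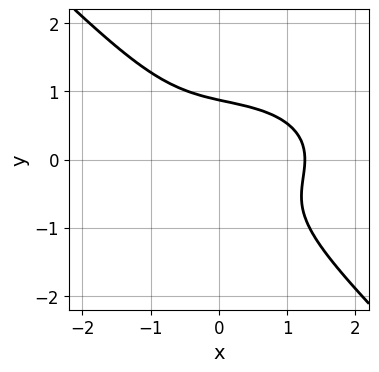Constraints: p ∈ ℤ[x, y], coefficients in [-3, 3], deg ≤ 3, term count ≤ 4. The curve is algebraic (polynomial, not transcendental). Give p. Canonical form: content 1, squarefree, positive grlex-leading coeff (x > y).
x^3 + 2*x*y^2 + 3*y^3 - 2

First, the degree is 3 — the shape is more complex than any degree-2 curve.
Finally, solving for integer coefficients yields p as stated.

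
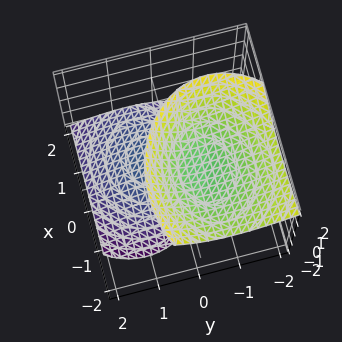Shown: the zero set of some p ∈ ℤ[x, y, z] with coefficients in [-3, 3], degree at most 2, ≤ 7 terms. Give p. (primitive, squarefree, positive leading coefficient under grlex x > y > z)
2*x^2 + 2*x*z + 3*y^2 + 3*y*z - 2*z^2 + 3

First, there are 2 components.
Next, deg p = 2.
Then, from the visible intercepts: no y-intercept at any integer in the box; no x-intercept at any integer in the box.
Finally, these observations pin down the coefficients.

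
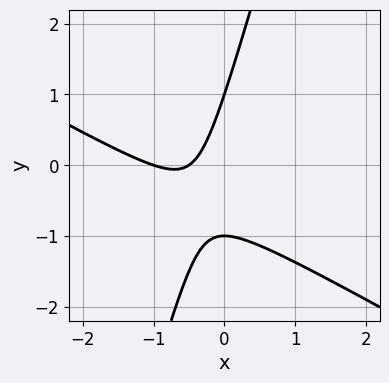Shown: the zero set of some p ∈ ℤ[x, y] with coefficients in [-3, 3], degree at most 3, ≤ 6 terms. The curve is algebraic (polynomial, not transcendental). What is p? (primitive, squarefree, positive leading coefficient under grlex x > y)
1. Degree: a generic line meets the curve in up to 2 points, so deg p = 2.
2. Against the integer gridlines: the y-axis gridline crossings are at y ∈ {-1, 1}; it meets the x-axis at x = -1 (among the integer gridlines).
3. Solving for integer coefficients yields p as stated.

2*x^2 + 3*x*y - y^2 + 3*x + 1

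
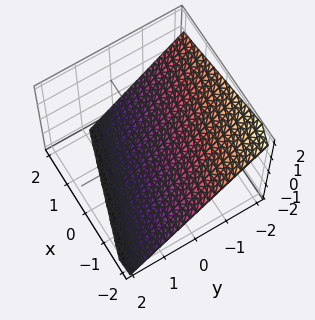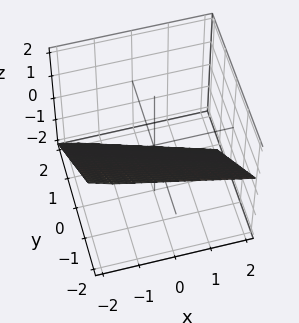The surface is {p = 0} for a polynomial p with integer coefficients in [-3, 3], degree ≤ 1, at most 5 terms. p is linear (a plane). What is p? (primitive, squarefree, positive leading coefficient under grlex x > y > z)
x + 3*y + 3*z + 2

First, degree: the surface is flat (a plane), so deg p = 1.
Next, checking where it meets the axes: one x-axis crossing is at x = -2.
Finally, putting this together gives p.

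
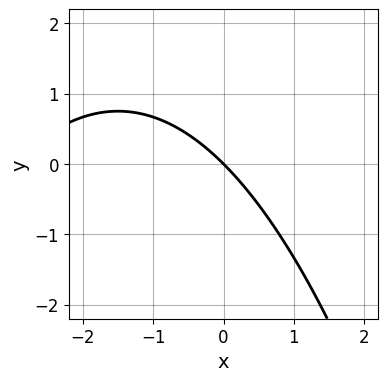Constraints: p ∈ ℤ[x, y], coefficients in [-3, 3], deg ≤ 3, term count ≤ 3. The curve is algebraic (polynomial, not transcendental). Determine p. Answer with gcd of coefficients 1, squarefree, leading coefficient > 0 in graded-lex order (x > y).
x^2 + 3*x + 3*y

deg p = 2. A generic line meets the curve in up to 2 points.
Observable constraints: it meets the y-axis at y = 0 (among the integer gridlines); it crosses the x-axis at the gridline x = 0.
Solving for integer coefficients yields p as stated.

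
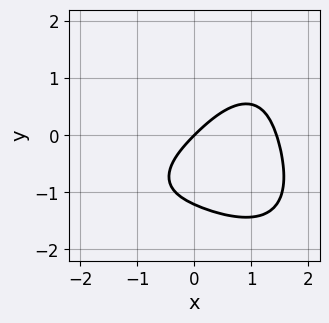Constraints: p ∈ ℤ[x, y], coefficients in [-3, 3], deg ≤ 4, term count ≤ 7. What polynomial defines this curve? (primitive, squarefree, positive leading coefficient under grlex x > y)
First, deg p = 4. The shape is more complex than any degree-3 curve.
Next, against the integer gridlines: it meets the y-axis at y = 0 (among the integer gridlines); it crosses the x-axis at the gridline x = 0.
Finally, the integer polynomial consistent with all of this is the stated p.

x^4 + y^4 + y^2 - 3*x + 3*y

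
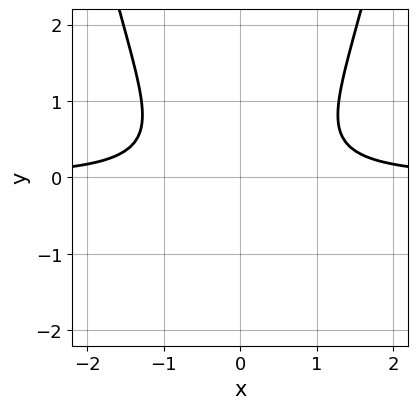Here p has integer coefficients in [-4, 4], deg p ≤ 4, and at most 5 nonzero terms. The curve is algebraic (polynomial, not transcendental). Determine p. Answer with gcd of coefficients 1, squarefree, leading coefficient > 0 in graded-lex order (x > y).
Degree: the shape is more complex than any degree-2 curve, so deg p = 3.
Symmetries: mirror symmetry x ↦ −x ⇒ only even powers of x.
Reading off the gridlines: no y-intercept at any integer in the box; the curve avoids every integer x-axis point in the box.
Fitting integer coefficients to these (and the overall shape) gives p.

3*x^2*y - 3*y^2 - 2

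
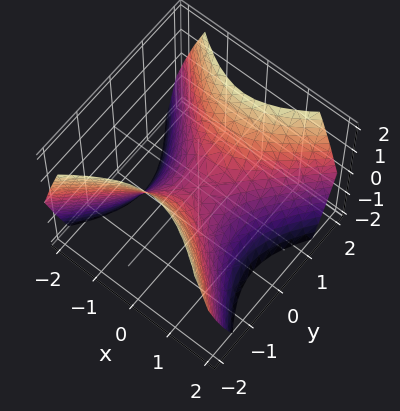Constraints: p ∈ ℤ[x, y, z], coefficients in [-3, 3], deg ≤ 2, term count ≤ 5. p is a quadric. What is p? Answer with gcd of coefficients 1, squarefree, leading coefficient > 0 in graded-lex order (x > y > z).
1. deg p = 2. A saddle surface; a quadric.
2. Symmetries: it's symmetric under x → −x, forcing even powers of x; mirror symmetry y ↦ −y ⇒ only even powers of y.
3. From the visible intercepts: one x-axis crossing is at x = 0; it crosses the y-axis at the gridline y = 0; one z-axis crossing is at z = 0.
4. Solving for integer coefficients yields p as stated.

x^2 - y^2 + z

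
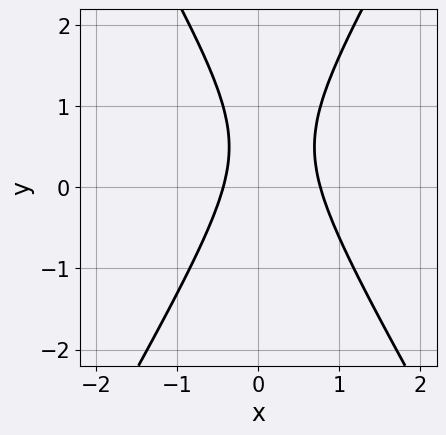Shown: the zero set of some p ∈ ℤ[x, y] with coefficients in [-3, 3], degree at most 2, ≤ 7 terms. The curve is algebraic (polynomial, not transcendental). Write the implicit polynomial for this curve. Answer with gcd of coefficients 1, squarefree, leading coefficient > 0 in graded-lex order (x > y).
3*x^2 - y^2 - x + y - 1

First, the degree is 2 — a generic line meets the curve in up to 2 points.
Next, from the visible intercepts: no y-intercept at any integer in the box.
Finally, assembling these constraints gives the stated polynomial.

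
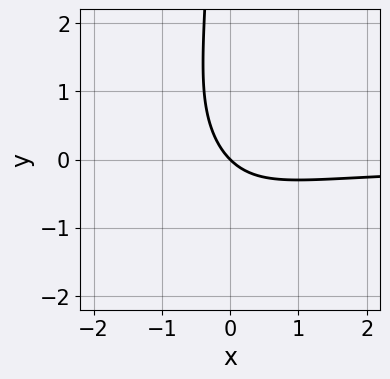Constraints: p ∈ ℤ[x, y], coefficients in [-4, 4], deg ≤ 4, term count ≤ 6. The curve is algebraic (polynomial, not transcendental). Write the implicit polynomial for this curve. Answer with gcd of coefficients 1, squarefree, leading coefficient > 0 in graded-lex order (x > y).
2*x^2*y + x*y^2 + 3*x*y + 2*x + 2*y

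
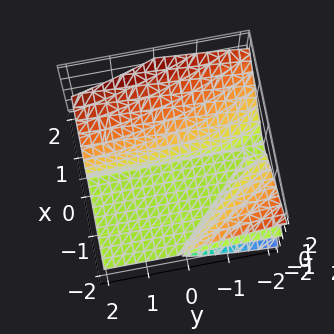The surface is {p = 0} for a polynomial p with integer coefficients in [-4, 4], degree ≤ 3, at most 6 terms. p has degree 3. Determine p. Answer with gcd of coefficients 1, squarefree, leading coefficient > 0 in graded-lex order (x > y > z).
x^2*z + x*y*z - 2*z^3 + 2*x*z

First, there are 2 components. They look like related sheets of one shape, so recover p as a whole.
Next, deg p = 3. No degree-2 surface has this shape.
Next, observable constraints: every point of the y-axis in the box is on the surface; every point of the x-axis in the box is on the surface.
Finally, assembling these constraints gives the stated polynomial.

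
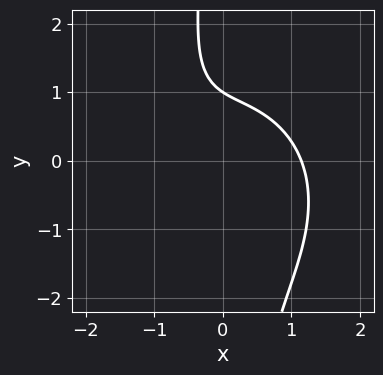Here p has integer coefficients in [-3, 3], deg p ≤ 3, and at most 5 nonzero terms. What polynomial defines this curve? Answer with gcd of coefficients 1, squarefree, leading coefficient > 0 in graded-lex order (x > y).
2*x^3 + 2*x*y^2 + 3*y - 3

deg p = 3. A generic line meets the curve in up to 3 points.
Reading off the gridlines: one y-axis crossing is at y = 1.
Together with the visible shape, these determine p as stated.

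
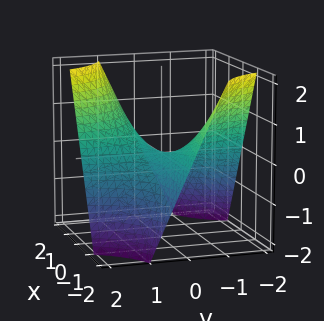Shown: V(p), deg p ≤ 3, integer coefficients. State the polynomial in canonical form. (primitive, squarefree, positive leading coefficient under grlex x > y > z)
x*y - z

First, degree: a hyperbolic paraboloid; a quadric, so deg p = 2.
Next, reading off the gridlines: it meets the z-axis at z = 0 (among the integer gridlines); every point of the y-axis in the box is on the surface.
Finally, assembling these constraints gives the stated polynomial. Check: (2, 0, 0) on the x-axis lies on the surface, and p(2, 0, 0) = 0. ✓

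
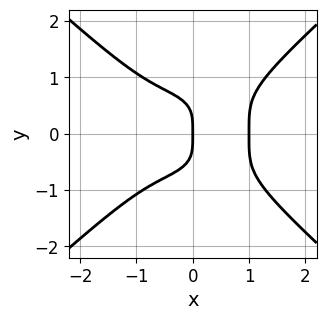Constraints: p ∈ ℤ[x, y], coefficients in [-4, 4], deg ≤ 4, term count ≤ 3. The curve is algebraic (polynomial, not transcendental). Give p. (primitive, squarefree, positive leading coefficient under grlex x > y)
2*x^4 - 3*y^4 - 2*x

(a) The degree is 4 — the shape is more complex than any degree-3 curve.
(b) Symmetries: it's symmetric under y → −y, forcing even powers of y.
(c) Reading off the gridlines: it crosses the y-axis at the gridline y = 0; the x-axis gridline crossings are at x ∈ {0, 1}.
(d) The integer polynomial consistent with all of this is the stated p.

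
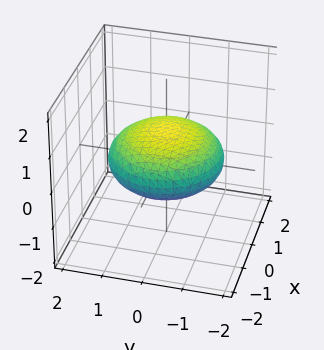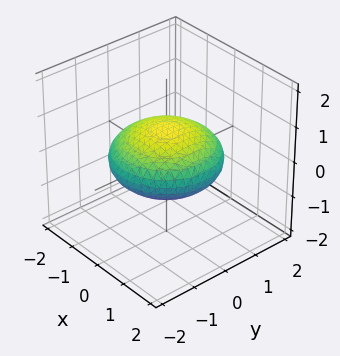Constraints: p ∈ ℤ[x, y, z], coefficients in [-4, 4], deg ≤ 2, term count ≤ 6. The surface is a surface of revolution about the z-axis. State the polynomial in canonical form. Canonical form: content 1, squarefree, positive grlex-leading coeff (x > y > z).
1. deg p = 2. The shape is more complex than any degree-1 surface.
2. Symmetry: the surface is invariant under rotation about z: p = q(x² + y², z).
3. Reading off the gridlines: a circular section at z = 0 has radius between 1 and 2.
4. Solving for integer coefficients yields p as stated.

x^2 + y^2 + 3*z^2 - 2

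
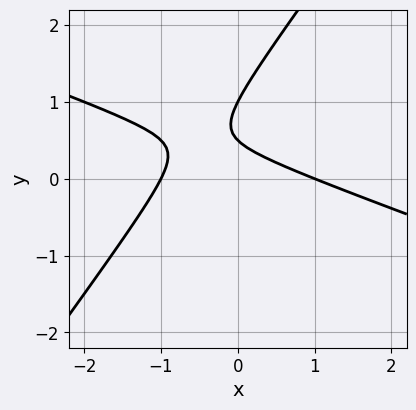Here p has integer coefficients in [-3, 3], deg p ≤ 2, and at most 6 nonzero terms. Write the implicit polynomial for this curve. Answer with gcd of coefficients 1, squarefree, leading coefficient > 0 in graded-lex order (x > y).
(a) deg p = 2. The shape is more complex than any degree-1 curve.
(b) Observable constraints: it meets the y-axis at y = 1 (among the integer gridlines); among the integer gridlines, it crosses the x-axis at x ∈ {-1, 1}.
(c) Putting this together gives p.

x^2 + 2*x*y - 2*y^2 + 3*y - 1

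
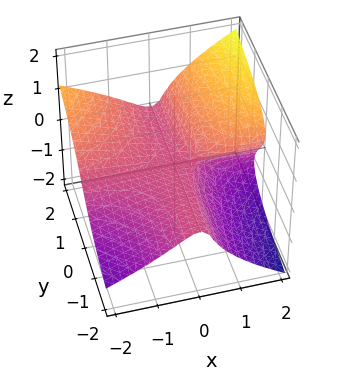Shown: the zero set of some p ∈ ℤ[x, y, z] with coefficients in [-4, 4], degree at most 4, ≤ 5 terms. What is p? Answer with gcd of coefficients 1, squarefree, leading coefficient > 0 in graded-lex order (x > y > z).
x^2*y - 2*z^3 + 2*x*z - z

deg p = 3. No degree-2 surface has this shape.
Observable constraints: it meets the z-axis at z = 0 (among the integer gridlines); the visible x-axis segment lies entirely on the surface; every point of the y-axis in the box is on the surface.
Together with the visible shape, these determine p as stated.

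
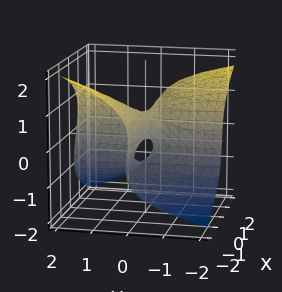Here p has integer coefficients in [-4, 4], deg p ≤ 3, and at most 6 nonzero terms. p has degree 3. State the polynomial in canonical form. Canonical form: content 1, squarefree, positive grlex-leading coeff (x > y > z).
1. Degree: no degree-2 surface has this shape, so deg p = 3.
2. From the visible intercepts: every point of the x-axis in the box is on the surface; every point of the y-axis in the box is on the surface.
3. Solving for integer coefficients yields p as stated.

2*z^3 + 3*x*y - y*z - z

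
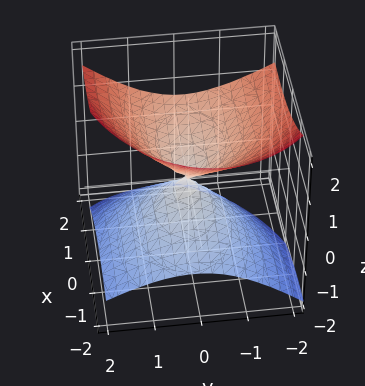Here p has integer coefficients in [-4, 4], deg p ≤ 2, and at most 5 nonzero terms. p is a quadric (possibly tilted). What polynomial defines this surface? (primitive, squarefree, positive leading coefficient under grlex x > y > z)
First, deg p = 2.
Then, checking where it meets the axes: one x-axis crossing is at x = 0; one z-axis crossing is at z = 0.
Finally, together with the visible shape, these determine p as stated.

x^2 - 2*x*z + 2*y^2 + y*z - 3*z^2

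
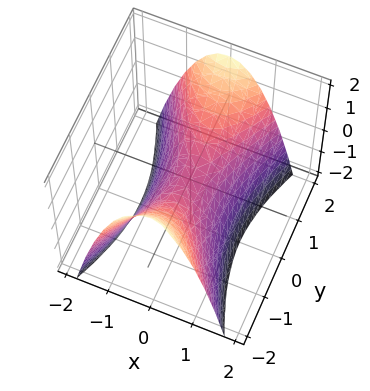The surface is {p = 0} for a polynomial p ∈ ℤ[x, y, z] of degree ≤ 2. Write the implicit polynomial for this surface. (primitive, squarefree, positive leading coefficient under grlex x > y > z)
3*x^2 - y^2 + 2*z

1. Degree: a saddle surface; a quadric, so deg p = 2.
2. Symmetries: the x ↦ −x reflection is a symmetry, so x appears only in even powers; mirror symmetry y ↦ −y ⇒ only even powers of y.
3. From the visible intercepts: it crosses the z-axis at the gridline z = 0; it meets the y-axis at y = 0 (among the integer gridlines); it meets the x-axis at x = 0 (among the integer gridlines).
4. The integer polynomial consistent with all of this is the stated p.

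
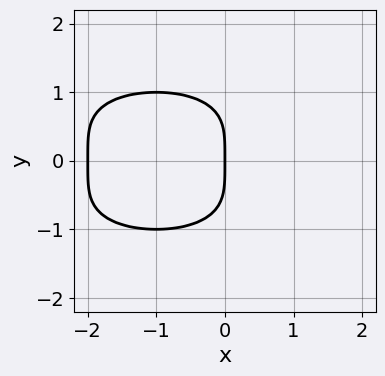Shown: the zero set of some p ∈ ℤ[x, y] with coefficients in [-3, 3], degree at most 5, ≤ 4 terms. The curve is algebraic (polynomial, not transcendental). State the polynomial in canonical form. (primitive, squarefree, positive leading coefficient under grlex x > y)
y^4 + x^2 + 2*x

1. deg p = 4. The shape is more complex than any degree-3 curve.
2. Symmetries: it's symmetric under y → −y, forcing even powers of y.
3. From the axis intercepts and sections: among the integer gridlines, it crosses the x-axis at x ∈ {-2, 0}; one y-axis crossing is at y = 0.
4. Assembling these constraints gives the stated polynomial.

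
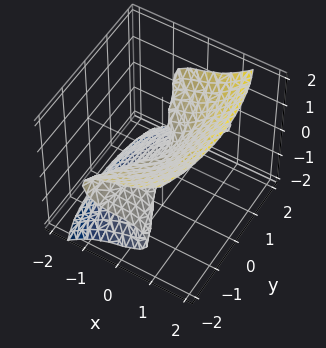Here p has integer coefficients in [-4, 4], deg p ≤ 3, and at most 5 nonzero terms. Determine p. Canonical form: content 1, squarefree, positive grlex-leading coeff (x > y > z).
2*x^3 + 2*x*z^2 + y^2*z - 3*z^3

1. Degree: no degree-2 surface has this shape, so deg p = 3.
2. Checking where it meets the axes: the visible y-axis segment lies entirely on the surface; one z-axis crossing is at z = 0; it crosses the x-axis at the gridline x = 0.
3. Matching integer coefficients to the picture gives p.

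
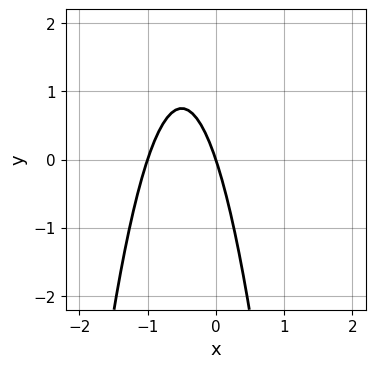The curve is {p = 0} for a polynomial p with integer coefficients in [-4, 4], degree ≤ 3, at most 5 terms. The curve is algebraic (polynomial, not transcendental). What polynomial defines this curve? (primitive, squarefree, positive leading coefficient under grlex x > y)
3*x^2 + 3*x + y

(a) deg p = 2. The shape is more complex than any degree-1 curve.
(b) Observable constraints: the x-axis gridline crossings are at x ∈ {-1, 0}; it meets the y-axis at y = 0 (among the integer gridlines).
(c) Putting this together gives p.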